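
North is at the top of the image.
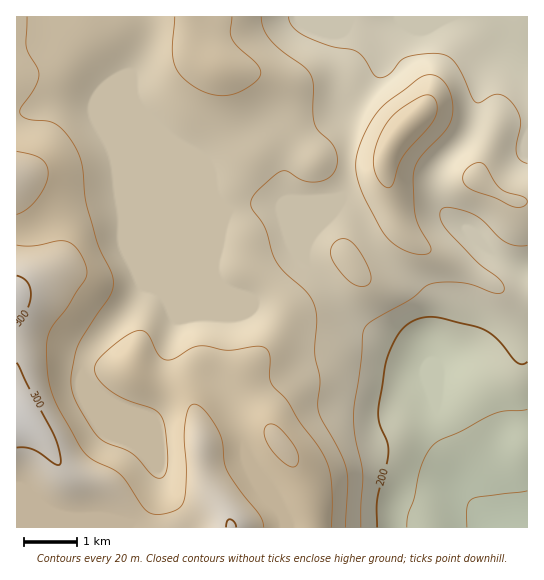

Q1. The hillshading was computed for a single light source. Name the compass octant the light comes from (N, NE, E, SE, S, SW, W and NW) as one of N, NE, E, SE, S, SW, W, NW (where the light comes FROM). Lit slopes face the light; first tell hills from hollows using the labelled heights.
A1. NW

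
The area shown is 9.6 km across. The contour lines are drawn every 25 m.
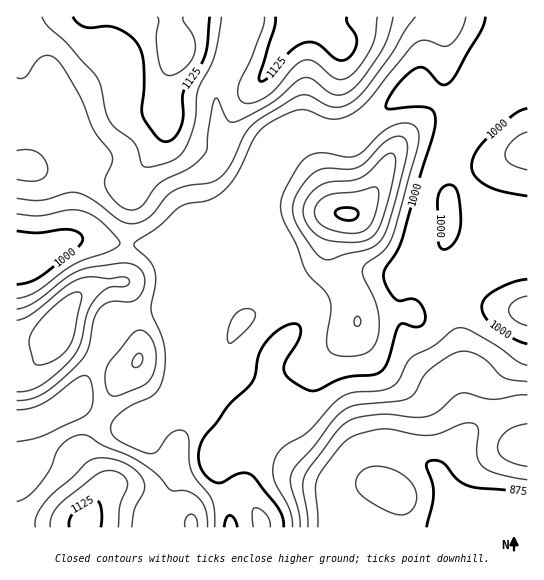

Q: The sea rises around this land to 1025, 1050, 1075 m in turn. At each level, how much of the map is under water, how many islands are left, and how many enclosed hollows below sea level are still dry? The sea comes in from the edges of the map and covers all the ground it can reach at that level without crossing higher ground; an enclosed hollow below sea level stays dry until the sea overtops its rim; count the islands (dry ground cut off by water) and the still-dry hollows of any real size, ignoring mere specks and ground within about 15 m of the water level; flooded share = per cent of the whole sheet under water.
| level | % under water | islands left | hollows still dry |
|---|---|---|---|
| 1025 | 55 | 1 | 0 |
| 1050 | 67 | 2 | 0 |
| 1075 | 79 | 1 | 0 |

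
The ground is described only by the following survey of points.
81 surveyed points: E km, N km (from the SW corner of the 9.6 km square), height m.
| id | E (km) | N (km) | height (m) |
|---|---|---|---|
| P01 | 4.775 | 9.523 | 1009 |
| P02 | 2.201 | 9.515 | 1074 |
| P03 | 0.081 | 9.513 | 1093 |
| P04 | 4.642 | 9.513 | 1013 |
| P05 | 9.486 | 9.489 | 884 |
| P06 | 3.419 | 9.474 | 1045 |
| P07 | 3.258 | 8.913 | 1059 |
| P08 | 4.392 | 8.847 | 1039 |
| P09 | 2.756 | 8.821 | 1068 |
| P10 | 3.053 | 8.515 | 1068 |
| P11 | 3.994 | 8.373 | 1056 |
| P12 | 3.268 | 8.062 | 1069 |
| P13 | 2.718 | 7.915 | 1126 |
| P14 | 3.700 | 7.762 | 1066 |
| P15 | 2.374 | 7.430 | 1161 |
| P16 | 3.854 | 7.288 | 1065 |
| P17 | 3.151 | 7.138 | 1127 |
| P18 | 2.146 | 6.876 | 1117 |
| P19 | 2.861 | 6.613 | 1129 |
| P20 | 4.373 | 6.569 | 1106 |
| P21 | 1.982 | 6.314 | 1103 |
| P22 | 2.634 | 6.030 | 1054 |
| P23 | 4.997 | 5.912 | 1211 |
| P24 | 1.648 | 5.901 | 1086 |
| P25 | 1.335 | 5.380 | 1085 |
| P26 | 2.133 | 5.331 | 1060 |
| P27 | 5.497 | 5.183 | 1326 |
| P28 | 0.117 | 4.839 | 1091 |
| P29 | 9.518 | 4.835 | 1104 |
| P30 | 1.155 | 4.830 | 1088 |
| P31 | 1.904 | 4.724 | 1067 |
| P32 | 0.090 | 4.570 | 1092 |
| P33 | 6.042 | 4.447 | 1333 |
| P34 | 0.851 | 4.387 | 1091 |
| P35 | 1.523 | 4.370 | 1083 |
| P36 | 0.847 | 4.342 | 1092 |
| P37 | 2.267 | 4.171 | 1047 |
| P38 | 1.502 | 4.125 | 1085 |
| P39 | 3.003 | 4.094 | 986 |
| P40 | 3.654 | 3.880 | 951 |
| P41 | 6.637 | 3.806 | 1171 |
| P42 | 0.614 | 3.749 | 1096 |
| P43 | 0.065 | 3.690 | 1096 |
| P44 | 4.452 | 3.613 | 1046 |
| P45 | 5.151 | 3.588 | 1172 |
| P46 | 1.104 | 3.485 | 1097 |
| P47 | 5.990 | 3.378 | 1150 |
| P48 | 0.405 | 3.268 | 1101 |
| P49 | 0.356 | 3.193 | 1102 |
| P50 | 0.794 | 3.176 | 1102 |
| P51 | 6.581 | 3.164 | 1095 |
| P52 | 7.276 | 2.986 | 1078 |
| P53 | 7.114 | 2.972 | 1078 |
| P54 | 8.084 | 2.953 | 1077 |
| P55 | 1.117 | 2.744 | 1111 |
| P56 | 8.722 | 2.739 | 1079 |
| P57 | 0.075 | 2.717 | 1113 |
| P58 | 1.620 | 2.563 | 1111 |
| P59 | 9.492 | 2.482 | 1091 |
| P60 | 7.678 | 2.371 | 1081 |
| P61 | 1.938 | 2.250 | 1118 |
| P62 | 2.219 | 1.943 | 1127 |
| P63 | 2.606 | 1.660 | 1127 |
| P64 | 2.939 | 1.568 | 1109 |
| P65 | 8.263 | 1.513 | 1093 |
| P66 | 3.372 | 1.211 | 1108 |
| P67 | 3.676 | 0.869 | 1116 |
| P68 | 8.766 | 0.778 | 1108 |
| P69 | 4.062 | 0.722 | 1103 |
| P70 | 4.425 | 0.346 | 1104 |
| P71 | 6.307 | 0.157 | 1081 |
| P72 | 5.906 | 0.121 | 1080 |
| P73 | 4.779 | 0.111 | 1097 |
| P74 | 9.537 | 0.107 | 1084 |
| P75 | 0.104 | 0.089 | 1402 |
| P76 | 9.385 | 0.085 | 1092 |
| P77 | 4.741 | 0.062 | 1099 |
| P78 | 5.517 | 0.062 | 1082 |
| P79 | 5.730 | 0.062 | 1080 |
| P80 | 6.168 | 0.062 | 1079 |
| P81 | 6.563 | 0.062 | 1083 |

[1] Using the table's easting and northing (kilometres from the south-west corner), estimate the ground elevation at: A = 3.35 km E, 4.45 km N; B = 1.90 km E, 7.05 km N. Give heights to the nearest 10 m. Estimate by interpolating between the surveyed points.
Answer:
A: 1000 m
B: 1130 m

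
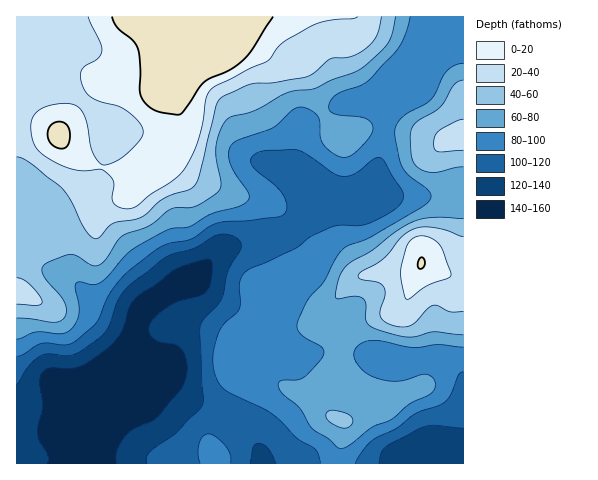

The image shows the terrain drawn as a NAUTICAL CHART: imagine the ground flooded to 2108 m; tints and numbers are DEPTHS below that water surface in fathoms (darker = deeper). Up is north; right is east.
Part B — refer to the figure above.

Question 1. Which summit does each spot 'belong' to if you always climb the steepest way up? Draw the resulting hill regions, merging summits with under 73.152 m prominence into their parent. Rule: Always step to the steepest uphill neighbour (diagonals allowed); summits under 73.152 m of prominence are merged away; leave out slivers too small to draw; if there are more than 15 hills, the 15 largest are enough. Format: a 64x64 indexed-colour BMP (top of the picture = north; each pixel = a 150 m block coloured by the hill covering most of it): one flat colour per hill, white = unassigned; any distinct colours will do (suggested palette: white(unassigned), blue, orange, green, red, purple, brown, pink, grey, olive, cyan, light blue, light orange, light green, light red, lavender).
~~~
<image width="64" height="64" href="data:image/bmp;base64,Qk12CAAAAAAAAHYAAAAoAAAAQAAAAEAAAAABAAQAAAAAAAAIAAATCwAAEwsAABAAAAAAAAAA////ALR3HwAOf/8ALKAsACgn1gC9Z5QAS1aMAMJ34wB/f38AIr28AM++FwDox64AeLv/AIrfmACWmP8A1bDFABEREREREREREREREREREREREiIiIiIiIiIiIiIiIiIiERERERERERERERERERERERESIiIiIiIiIiIiIiIiIiIRERERERERERERERERERERESIiIiIiIiIiIiIiIiIiIhERERERERERERERERERERESIiIiIiIiIiIiIiIiIiIiERERERERERERERERERERESIiIiIiIiIiIiIiIiIiIiIRERERERERERERERERERESIiIiIiIiIiIiIiIiIiIiIhERERERERERERERERERESIiIiIiIiIiIiIiIiIiIiIiERERERERERERERERERERIiIiIiIiIiIiIiIiIiIiIiIRERERERERERERERERERESIiIiIiIiIiIiIiIiIiIiIhERERERERERERERERERERIiIiIiIiIiIiIiIiIiIiIiERERERERERERERERERERESIiIiIiIiIiIiIiIiIiIiIRERERERERERERERERERERIiIiIiIiIiIiIiIiIiIiIhEREREREREREREREREREREiIiIiIiIiIiIiIiIiIiIiERERERERERERERERERERERIiIiIiIiIiIiIiIiIiIiIREREREREREREREREREREREiIiIiIiIiIiIiIiIiIiIhERERERERERERERERERERERIiIiIiIiIiIiIiIiIiIiERERERERERERERERERERERESIiIiIiIiIiIiIiIiIiIREREREREREREREREREREREREiIiIiIiIiIiIiIiIiIhEREREREREREREREREREREREiIiIiIiIiIiIiIiIiIiEREREREREREREREREREREREiIiIiIiIiIiIiIiIiIiIREREREREREREREREREREREiIiIiIiIiIiIiIiIiIiIhEREREREREREREREREREREiIiIiIiIiIiIiIiIiIiIiERERERERERERERERERERERESIiIiIiIiIiIiIiIiIiIRERERERERERERERERERERERESIiIiIiIiIiIiIiIiIhEREREREREREREREREREREREREiIiIiIiIiIiIiIiIiERERERERERERERERERERERERERIiIiIiIiIiIiIiIiIRERERERERERERERERERERERERESIiIiIiIiIiIiIiIhEREREREREREREREREREREREREREiIiIiIiIiIiIiIiERERERERERERERERERERERERERERIiIiIiIiIiIiIiIRERERERERERERERERERERERERERIiIiIiIiIiIiIiIhEREREREREREREREREREREREREREiIiIiIiIiIiIiIiEREREREREREREREREREREREREREiIiIiIiIiIiIiIiIREREREREREREREREREREREREREiIiIiIiIiIiIiIiIhERERERERERERERERERERERERERIiIiIiIiIiIiIiIiERERERERERERERERERERERERERESIiIiIiIiIiIiIiIREREREREREREREREREREREREREREzMiIiIiIiIiIiIhERERERERERERERERERERERERERERMzMzIiIiIiIiIiERERERERERERERERERERERERERERETMzMzMiIiIiIiIRERERERERERERERERERERERERERERETMzMzMzMzMyIhERERERERERERERERERERERERERERERETMzMzMzMzMzERERERERERERERERERERERERERERERERETMzMzMzMzMREREREREREREREREREREREREREREREREREzMzMzMzMxERERERERERERERERERERERERERERERERERMzMzMzMzEREREREREREREREREREREREREREREREREREzMzMzMzMRERERERERERERERERERERERERERERERERETMzMzMzMxERERERERERERERERERERERERERERERERERMzMzMzMzERERERERERERERERERERERERERERERERERETMzMzMzMRERERERERERERERERERERERERERERERERERMzMzMzMxEREREREREREREREREREREREREREREREREREzMzMzMzERERERERERERERERERERERERERERERERERETMzMzMzMREREREREREREREREREREREREREREREREREREzMzMzMxEREREREREREREREREREREREREREREREREREREzMzMzERERERERERERERERERERERERERERERERERERERMzMzMRERERERERERERERERERERERERERERERERERERETMzMxEREREREREREREREREREREREREREREREREREREREzMzERERERERERERERERERERERERERERERERERERERERMzMREREREREREREREREREREREREREREREREREREREREzMxERERERERERERERERERERERERERERERERERERERERMzERERERERERERERERERERERERERERERERERERERERERMRERERERERERERERERERERERERERERERERERERERERERERERERERERERERERERERERERERERERERERERERERERERERERERERERERERERERERERERERERERERERERERERERERERERERERERERERERERERERERERERERERERERERERERERERERERERERERERERERERERERERERERERERERER"/>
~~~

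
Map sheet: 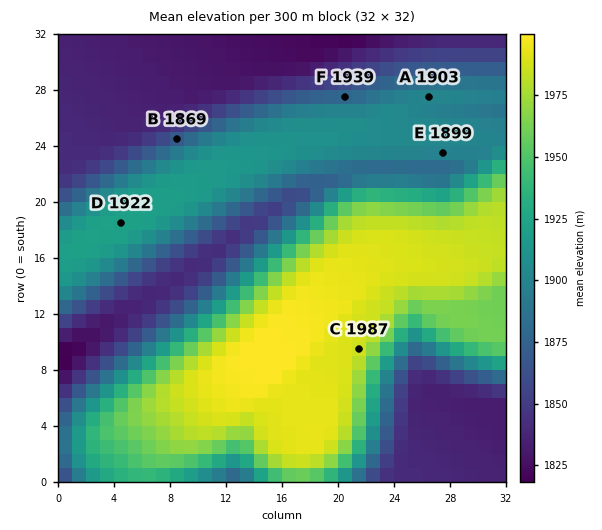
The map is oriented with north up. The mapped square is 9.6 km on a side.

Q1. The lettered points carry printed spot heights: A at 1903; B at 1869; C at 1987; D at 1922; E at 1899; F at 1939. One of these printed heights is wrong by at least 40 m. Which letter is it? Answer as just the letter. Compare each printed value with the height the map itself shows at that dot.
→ F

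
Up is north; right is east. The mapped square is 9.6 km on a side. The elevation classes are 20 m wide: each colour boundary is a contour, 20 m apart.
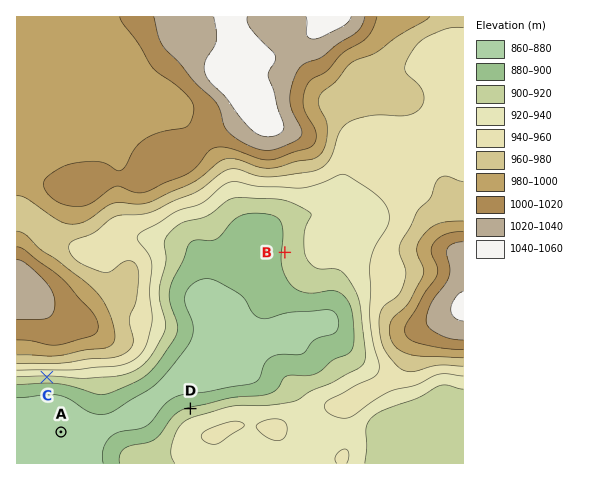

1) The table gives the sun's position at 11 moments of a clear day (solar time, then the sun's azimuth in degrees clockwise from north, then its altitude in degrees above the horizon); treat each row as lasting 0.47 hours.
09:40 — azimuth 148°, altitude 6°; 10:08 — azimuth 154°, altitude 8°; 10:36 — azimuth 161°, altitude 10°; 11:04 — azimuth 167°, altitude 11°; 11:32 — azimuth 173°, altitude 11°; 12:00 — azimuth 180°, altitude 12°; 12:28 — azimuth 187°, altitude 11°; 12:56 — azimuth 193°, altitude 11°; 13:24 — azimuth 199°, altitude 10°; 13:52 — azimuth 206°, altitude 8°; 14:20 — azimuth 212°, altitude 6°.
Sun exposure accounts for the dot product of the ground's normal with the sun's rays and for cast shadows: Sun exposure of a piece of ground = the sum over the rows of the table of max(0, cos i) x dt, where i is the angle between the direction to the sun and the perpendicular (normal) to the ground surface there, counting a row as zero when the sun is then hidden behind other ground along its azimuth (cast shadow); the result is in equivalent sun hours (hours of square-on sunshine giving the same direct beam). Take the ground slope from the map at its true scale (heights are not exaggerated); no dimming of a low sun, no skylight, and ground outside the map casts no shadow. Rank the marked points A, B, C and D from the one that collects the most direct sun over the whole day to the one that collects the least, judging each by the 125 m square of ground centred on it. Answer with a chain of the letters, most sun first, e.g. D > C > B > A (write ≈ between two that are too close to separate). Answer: C > B ≈ A > D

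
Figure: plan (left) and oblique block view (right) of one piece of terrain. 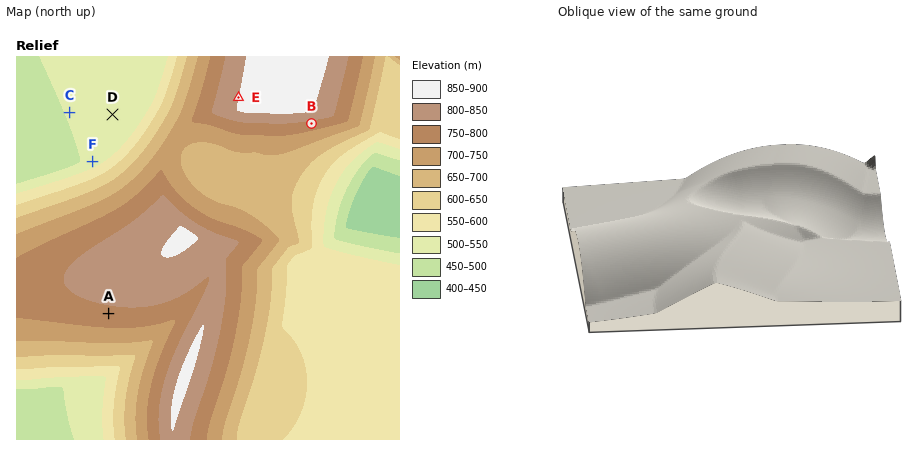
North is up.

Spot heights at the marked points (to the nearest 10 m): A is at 780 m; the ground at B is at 780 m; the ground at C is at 500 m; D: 520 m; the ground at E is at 850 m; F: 520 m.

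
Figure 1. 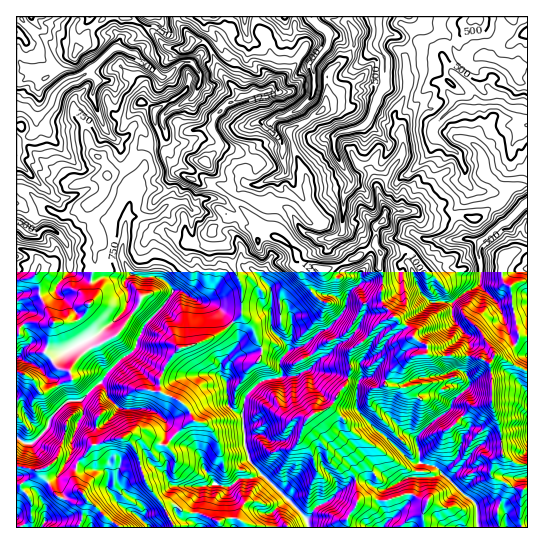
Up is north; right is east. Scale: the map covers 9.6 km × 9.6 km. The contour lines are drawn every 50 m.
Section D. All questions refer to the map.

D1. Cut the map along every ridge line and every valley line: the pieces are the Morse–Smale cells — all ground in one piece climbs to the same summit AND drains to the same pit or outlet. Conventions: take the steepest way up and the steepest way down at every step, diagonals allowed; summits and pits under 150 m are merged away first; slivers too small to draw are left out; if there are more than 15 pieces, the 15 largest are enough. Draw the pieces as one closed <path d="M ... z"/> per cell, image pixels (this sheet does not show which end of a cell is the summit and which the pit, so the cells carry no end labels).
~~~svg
<path d="M126 16l-110 1 0 170 13 5 20 17 10 6 8 0 31-16 6-6 4-18 19-8 15-22 17 0 5 4 9 20 5 4 11 5-8 13 4 43 6 10 8 1 21-22-11-10-17-3 9-11 22 1 4-5-9-6-16-4-9-6 8-13 19-20-1-7-7-9 3-13 14-14 14-6-20-22-14-28-6-6-10 0-7 8-17-1-19-19z"/><path d="M145 144l-8 6-2 8-8 9-19 8-4 18-15 12 3 18 8 15 0 4-5 8 1 15-5 16 1 20-4 4-3 8-7 7-24 3-3 6-6 24 13 15 11 3 3 8-31 13-11-15-14-4 0 93 18 5 9-2 1 8 11 16 8 6 18 1 3-3-9-15 2-19-6-5 1-20 5-15 2-2 11 6 9 0 16-13 4-7-12-12-6-13 4-7 31-28 1-8 7-13 21-23 7-10 9-2 17 10 16 3 17 19 10-8 0-30-9-22-1-13-10-13-8-5-14 13-8-1-3-3-3-7-4-43 8-13-11-5-5-4-11-22z"/><path d="M221 224l-4 1-5 6 9 7 11 15 0 10 9 22 0 30-9 8 5 7 2 12-18 20-1 12 7 8 1 23 7 7 8 2 1 27 5 20 12 13-11 5-11 0-9 8-13-3-16 3-5 14-1 20 2 4-4-4-12-2-7-11-9 2 9 18 173 0 0-9 8-10 4-11-3-20-7-10-11-7-11-11-3-5-19-19 0-4 9-9 15-5 20-28 6 0 15 8 11-1 4-4 0-2-10-4-13 2-2-14-3-2-23 4-8 4-16-2 9-10 7-3 9-9 0-6-8-12 13-12 5-10 0-5-12-7-12 0-19 17-8 3-3 5-2-10-4-6-14 2 0-19-18-18-10-4-2-19-4-8-11-7z"/><path d="M527 16l-102 0-2 10-10 4-8 25 3 31-4 12-9 16 1 7 5 6 2 11 0 15-12 18 7 6 5 0-7 8 3 26 14 0 6 5 10 3 20 0 10-4 18 4 13-11 9-4 12-16 17-3z"/><path d="M462 371l-9 0-14 5-20 1-14 7-19-3-3 4-6 3-7 0-15-8-6 0-16 23-4 5-15 5-9 9 0 4 33 35 15 12 3 5 2 23 25 0 20-6 11 0 14 7-5 12 2 14 102 0 1-39-14-1-19-9-4-5 4-15 8-5-2-13-12 0-12 6-27 32-3 0-6-6 15-14 5-14 0-7 8-9-1-6-9-12-8-4 1-5 17-16-1-9z"/><path d="M423 16l-74 0-1 6 7 9-2 16-5 10-20 17 0 17-5 19-34 21 4 14-6 2-18 0-11 13-8-1-8-6-21-8-20 21-8 13 9 6 9 2 16 8 16-11 14 1 29-12 6 6 5 11-8 20 10 16 7 7 12 6 11 0 10-4 4-4 1-36 7-9 0-8-16-27 0-14 6-5 14-3 11-5 4 1 19 20-8 20 8 8 2 0 12-20-2-26-5-6-1-7 9-16 4-12-3-31 8-25 10-4z"/><path d="M250 216l-5 3-18-3-6 10 16 12 4 8 2 19 10 4 18 18 0 20 6-3 8 0 4 6 2 10 3-5 8-3 19-17 12 0 12 7 0 5-5 10-13 12 8 12 0 6-9 9-7 3-9 10 16 2 8-4 23-4 3 2 2 14 13-2 11 4 3-8 10-10 14-7 14-3 0-7-9-5-5-4-1-6-18-14-13-15 2-28-3-4 0-19-5-6-17 12-15 7-14 5-10 0-16-6-14-19-18-9-5-8z"/><path d="M233 324l-30 17-24 7-12 15-7 15 0 13 21 10 8 9 6 11-10 4-19 20-17-6-7 0-7-4-10 2 12 16 10 30 17 24 2 2 8-1 7 11 12 2 2 3 1-23 5-14 12-3 17 3 9-8 11 0 11-5-12-13-5-20-1-27-8-2-7-7-1-23-7-8 1-12 18-20 0-8z"/><path d="M347 16l-91 1 1 9 12 19 2 16-4 12 5 13-6 6-11 0-26 11-14 14-3 13 10 17 20 6 8 6 8 1 11-13 18 0 6-2-4-14 34-21 5-19 0-17 20-17 5-10 2-16-7-9z"/><path d="M181 291l-9 2-7 10-21 23-7 13-1 8-13 10-20 22-2 4 6 12 12 12-5 8-15 12-9 0-11-6-2 2-5 15-1 13 0 7 3 3 4 2 17-19 18-5 8 0 8-4 6 0 7 4 7 0 17 6 19-20 10-4-6-11-8-9-21-10 0-13 7-15 12-15 24-7 16-8 13-10-18-19-16-3z"/><path d="M527 185l-16 3-12 16-9 4-13 11-16-4-12 4-20 0-10-3-6-5-14 0 2 11 16 13-10 15 6 4 14 20 1 12 5 8 0 8 20 1 10-10 16-9 18 19 11 30 7 11 4-5 0-6-7-28-1-18-8-8 0-17 3-7 22-6z"/><path d="M367 124l-12 5-14 3-6 5 0 14 16 27 0 8-7 9-1 36-4 4-10 4-11 0-12-6-7-7-10-16 8-20-5-11-6-6-29 12-14-1-5 5-7 2-3 4 31 29 7 3 5 8 18 9 6 6 2 7 14 10 18 2 29-12 18-12 0-19 7-5 2-7-8-27 12-12-8-10 8-20-14-16z"/><path d="M18 188l-2 1 0 58 14 5 9 7 1 7-4 12 4 8 0 11 13 25 22-1 10-8 3-8 4-4-1-20 5-16-1-15 5-8 0-4-8-15-3-18-22 10-8 0-10-6-20-17z"/><path d="M255 16l-79 1 1 5 16 19 10 0 6 6 11 24 21 25 6 0 8-4 11 0 6-6-5-13 4-12-2-16-12-19z"/><path d="M125 437l-18 3-14 5-14 18 10 6 16 2 4 7-1 12 8 11 26 19 7-5 8 0 8-6-21-31-9-31z"/>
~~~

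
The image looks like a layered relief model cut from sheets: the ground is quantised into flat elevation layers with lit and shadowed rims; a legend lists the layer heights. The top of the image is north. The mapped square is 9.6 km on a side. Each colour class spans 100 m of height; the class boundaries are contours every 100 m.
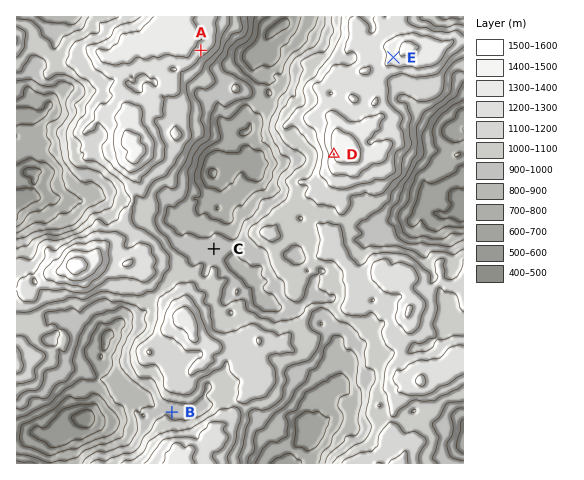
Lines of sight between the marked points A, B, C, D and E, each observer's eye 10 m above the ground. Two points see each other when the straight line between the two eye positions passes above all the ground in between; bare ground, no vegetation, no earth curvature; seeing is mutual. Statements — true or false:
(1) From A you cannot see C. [false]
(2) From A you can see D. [true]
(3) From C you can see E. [false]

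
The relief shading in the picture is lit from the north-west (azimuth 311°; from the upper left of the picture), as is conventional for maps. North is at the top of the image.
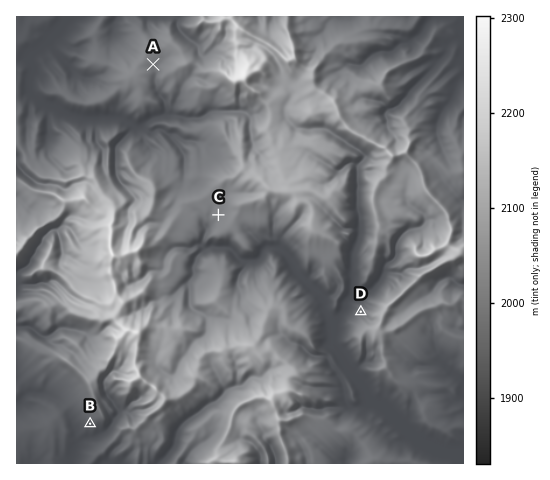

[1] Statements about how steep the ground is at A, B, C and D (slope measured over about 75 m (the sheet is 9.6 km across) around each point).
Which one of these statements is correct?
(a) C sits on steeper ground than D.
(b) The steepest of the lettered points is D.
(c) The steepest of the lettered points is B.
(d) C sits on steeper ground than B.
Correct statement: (b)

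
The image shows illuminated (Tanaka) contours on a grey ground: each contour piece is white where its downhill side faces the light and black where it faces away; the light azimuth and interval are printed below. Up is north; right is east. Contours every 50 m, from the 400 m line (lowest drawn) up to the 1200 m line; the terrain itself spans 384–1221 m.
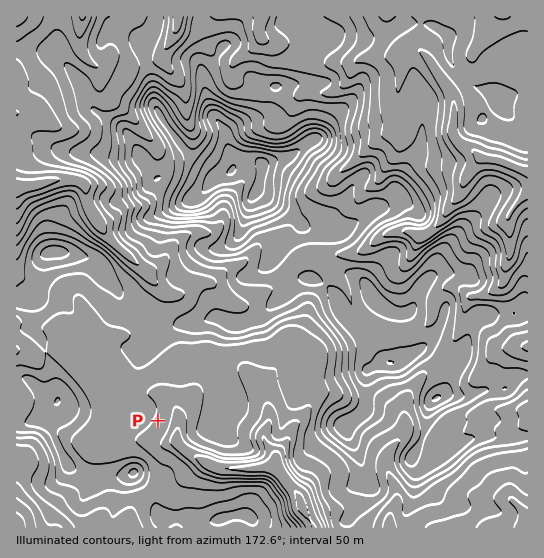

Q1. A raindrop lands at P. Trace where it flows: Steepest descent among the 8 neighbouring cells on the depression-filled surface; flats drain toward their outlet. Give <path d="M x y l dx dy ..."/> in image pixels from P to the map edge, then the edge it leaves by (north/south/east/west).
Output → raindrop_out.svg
<path d="M158 421l16 0 4 4-1 17 9 9 4 2 9 6 14 7 6 1 2 2 36 0 1-2 13 0 4 4 6 3 4 4 4 7 6 6 0 7 2 1 0 7 1 3 15 14 0 3 1 1"/>
exit: south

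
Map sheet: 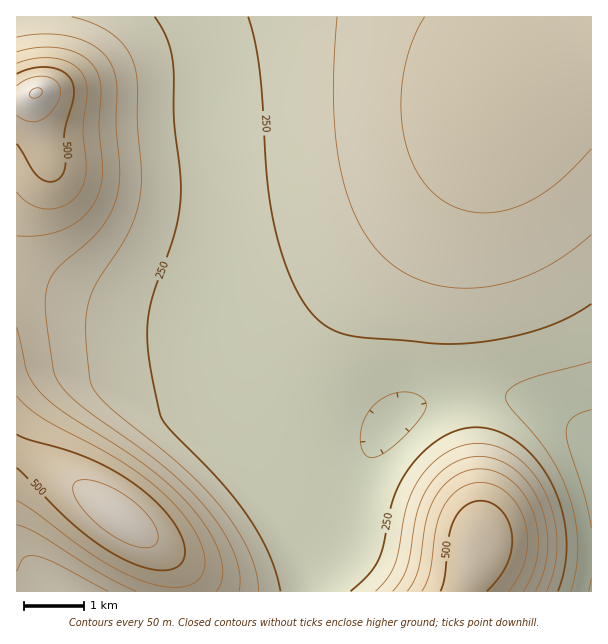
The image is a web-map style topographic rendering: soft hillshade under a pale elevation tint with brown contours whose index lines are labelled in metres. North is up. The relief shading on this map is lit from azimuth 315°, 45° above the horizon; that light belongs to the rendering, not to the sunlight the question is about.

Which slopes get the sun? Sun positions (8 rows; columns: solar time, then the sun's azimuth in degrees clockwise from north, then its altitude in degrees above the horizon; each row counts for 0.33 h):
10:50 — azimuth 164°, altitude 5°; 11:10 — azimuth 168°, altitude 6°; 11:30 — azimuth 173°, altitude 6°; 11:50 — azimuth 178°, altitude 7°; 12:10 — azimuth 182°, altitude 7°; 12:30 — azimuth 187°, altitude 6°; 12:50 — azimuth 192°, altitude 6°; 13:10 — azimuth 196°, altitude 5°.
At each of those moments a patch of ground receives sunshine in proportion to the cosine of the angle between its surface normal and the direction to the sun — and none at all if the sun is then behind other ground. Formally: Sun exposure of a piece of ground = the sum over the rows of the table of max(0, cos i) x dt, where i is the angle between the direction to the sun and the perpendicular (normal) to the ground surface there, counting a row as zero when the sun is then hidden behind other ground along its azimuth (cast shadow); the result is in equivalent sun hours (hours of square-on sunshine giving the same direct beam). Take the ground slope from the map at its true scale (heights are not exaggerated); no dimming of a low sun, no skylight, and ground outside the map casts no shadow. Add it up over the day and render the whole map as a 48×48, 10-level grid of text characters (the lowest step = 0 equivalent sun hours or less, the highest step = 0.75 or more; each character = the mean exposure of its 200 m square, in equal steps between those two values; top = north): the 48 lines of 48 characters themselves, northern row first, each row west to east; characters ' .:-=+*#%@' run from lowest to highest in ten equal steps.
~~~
..::--------------------------:::::::---
         .::------------------------------------
         .::------------------------------------
        ..:-------------------------------------
       .:::-------------------------------------
     .:::---------------------------------------
:-===------------------------------------------=
*%#*+===-------------------------------------===
###*+==------------------------------------=====
#*+==---------------------------------==========
*+=--:::-------------------------===============
+==--:::----------------------==================
++==------------------------====================
+*+++===------------------======================
**##**++===--------------=======================
*#####*++===-------------=======================
*##%##**+====-----------========================
**####**++===-----------==================++++++
+**##***++====---------================+++++++++
++*****++=====---------==============+++++++++++
=++++++++=====---------=============++++++++++++
-==+++++=====----------============+++++++++++++
--=========-----------===========+++++++++++++++
---======-------------==========++++++++++++++++
:---------------------=========+++++++++++++++++
:--------::-----------========++++++++++++++++++
::---::::::::---------=======+++++++++++++++++++
:::::...::::::--------======++++++++++++++++++++
:::..    .:::::-------======++++++======--==++++
:..       ..::::-------=====+++++==--:..:--==+++
.          .::::-------======++===--.   .:--=+++
            .::::------==========-:.     .:--=++
             .:::------=========-:.       .:-==+
              .::-------======--:.         .:-=+
.             .:::-------------:..          .:-=
:.             .::------------::.           ..--
-:.             ::-----------::.             .:-
=-:.             ::----------::.             ..:
*+=-:            .:----------::.              .:
#**+=:.           .:---------::..             .:
####*+-:.          .---------::..            ..:
%%%%##*=-:         .:--------:::.... ....  ....:
#%@@@%%#+=-.        .--------:::::...:::::..::::
#%@@@@@%%*+=-..     .:-------::::::::-----------
*#%@@@@@@%#*+=:... ..::-----::..::::----=====---
=*#%@@@@@@@%#*=-::...::----:......:---==+++++===
==+#%@@@@@@@@%*+=-::::::--:..    ..:-=++**#**++=
===+#%@@@@@@@@%#*+=--:::::.        :-=+*#%%##*+=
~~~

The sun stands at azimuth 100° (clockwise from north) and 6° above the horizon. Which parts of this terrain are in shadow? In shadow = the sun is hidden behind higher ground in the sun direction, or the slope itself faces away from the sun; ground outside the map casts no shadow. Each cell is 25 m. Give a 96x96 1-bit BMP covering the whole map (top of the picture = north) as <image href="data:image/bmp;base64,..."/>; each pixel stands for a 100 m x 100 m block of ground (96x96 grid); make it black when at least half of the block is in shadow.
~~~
<image width="96" height="96" href="data:image/bmp;base64,Qk2+BAAAAAAAAD4AAAAoAAAAYAAAAGAAAAABAAEAAAAAAIAEAAATCwAAEwsAAAIAAAAAAAAA////AAAAAAAAAAAAAAAB//8AAAAAAAAAAAAP//8AAAAAAAAAAAA///+AAAAAAAAAAAH///+AAAAAAAAAAAf///+AAAAAAAAAAAf///+AAAAAEAAAAAf///+AAAAAeAAAAAf////AAAAB8AAAAAf////AAAAD8AAAAAf////AAAAH4AAAAAf////AAAAHwAAAAAf////AAAAHgAAAAAf////AAAAAAAAAAAf////AAAAAAAAAAAP////gAAAAAAAAAAP////gAAAAAAAAAAP////gAAAAAAAAAAH////gAAAAAAAAAAD////gAAAAAAAAAAB////gAAAAAAAAAAA////gAAAAAAAAAAAP///gAAAAAAAAAAAD///gAAAAAAAAAAAAf//AAAAAAAAAAAAAH//AAAAAAAAAAAAAA/8AAAAAAAAAAAAAAAAAAAAAAAAAAAAAAAAAAAAAAAAAAAAAAAAAAAAAAAAAAAAAAAAAAAAAAAAAAAAAAAAAAAAAAAAAAAAAAAAAAAAAAAAAAAAAAAAAAAAAAAAAAAAAAAAAAAAAAAAAAAAAAAAAAAAAAAAAAAAAAAAAAAAAAAAAAAAAAAAAAAAAAAAAAAAAAAAAAAAAAAAAAAAAAAAAAAAAAAAAAAAAAAAAAAAAAAAAAAAAAAAAAAAAAAAAAAAAAAAAAAAAAAAAAAAAAAAAAAAAAAAAAAAAAAAAAAAAAAAAAAAAAAAAAAAAAAAAAAAAAAAAAAAAAAAAAAAAAAAAAAAAAAAAAAAAAAAAAAAAAAAAAAAAAAAAAAAAAAAAAAAAAAAAAAAAAAAAAAAAAAAAAAAAAAAAAAAAAAAAAAAAAAAAAAAAAAAAAAAAAAAAAAAAAAAAAAAAAAAAAAAAAAAAAAAAAAAAAAAAAAAAAAAAAAAAAAAAAAAAAAAAAAAAAAAAAAAAAAAAAAAAAAAAAAAAAAAAAAAAAAAAAAAAAAAAAAAAAAAAAAAAAAAAAAAAAAAAAAAAAAAAAAAAAAAAAAAAAAAAAAAAAAAAAAAAAAAAAAAAAAAAAAAAAAAAAAAAAAAAAAAAAAAAAAAAAAAAAAAAAAAAAAAAAAAAAAAAAAAAAAAAAAAAAAAAAAAAAAAAAAAAAAAAAAAAAAAAAAAAAAAAAAAAAAAAAAAAAAAAAAAAAAAAAAAAAAAAAAAAAAAAAAAAAAAAAAAAAAAAAAAAAAAAAAAAAAAAAAAAAAAAAAAAAAAAAAAAAAAAAAAAAAAAAAAAAAAAAAAAAAAAAAAAAAAAAAAAAAAAAAAAAAAAAAAAAAAAAAAAAAAAAACAAAAAAAAAAAAAAADAAAAAAAAAAAAAAADgAAAAAAAAAAAAAADgAAAAAAAAAAAAAADgAAAAAAAAAAAAAADgAAAAAAAAAAAAAADgAAAAAAAAAAAAAADgAAAAAAAAAAAAAADAAAAAAAAAAAAAAAAAAAAAAAAAAAAAAAAAAAAAAAAAAAAAAAAAAAAAAAAAAAAAAAAAAAAAAAAAAAAAAAAAAAAAAAAAAAAAAAAAAAAAAAAAAAAAAAA="/>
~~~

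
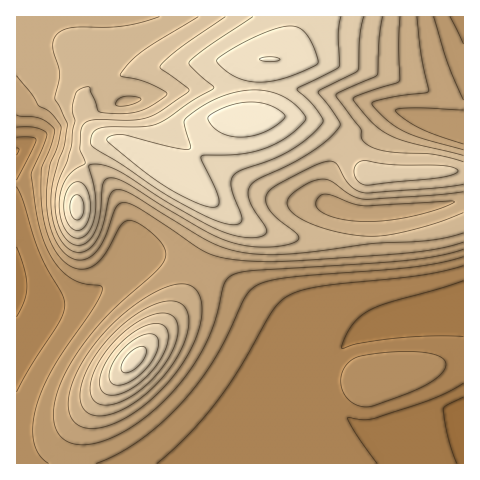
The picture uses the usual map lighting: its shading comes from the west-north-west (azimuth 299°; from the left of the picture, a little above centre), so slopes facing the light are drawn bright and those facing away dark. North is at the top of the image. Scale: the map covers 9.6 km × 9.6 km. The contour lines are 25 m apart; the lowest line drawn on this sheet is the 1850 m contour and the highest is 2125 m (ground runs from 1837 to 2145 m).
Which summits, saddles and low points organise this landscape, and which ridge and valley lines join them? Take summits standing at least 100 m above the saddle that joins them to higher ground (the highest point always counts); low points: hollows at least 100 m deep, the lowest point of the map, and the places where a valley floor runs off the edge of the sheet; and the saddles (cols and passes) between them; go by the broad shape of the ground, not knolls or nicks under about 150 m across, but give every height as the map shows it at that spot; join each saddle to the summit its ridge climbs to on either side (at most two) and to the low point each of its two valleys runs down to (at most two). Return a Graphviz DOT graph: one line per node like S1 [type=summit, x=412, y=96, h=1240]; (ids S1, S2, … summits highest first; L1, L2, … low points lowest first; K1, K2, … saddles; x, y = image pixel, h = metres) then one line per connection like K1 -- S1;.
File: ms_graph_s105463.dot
graph terrain {
  S1 [type=summit, x=246, y=116, h=2145];
  S2 [type=summit, x=133, y=360, h=2110];
  L1 [type=low, x=463, y=411, h=1837];
  L2 [type=low, x=463, y=17, h=1904];
  K1 [type=saddle, x=346, y=150, h=2033];
  K2 [type=saddle, x=200, y=266, h=1964];
  K1 -- S1;
  K1 -- L1;
  K1 -- L2;
  K2 -- S1;
  K2 -- S2;
  K2 -- L1;
}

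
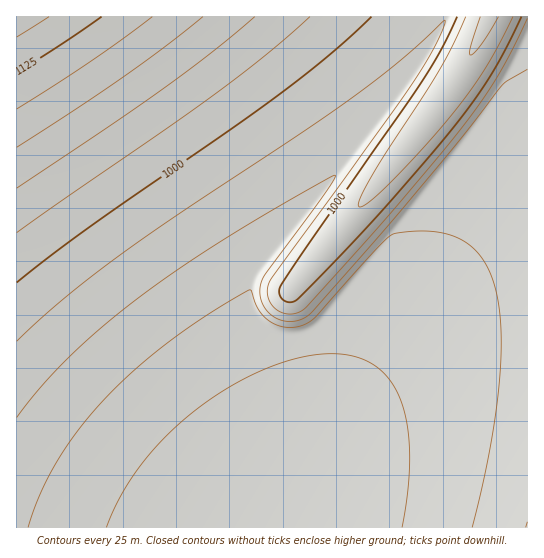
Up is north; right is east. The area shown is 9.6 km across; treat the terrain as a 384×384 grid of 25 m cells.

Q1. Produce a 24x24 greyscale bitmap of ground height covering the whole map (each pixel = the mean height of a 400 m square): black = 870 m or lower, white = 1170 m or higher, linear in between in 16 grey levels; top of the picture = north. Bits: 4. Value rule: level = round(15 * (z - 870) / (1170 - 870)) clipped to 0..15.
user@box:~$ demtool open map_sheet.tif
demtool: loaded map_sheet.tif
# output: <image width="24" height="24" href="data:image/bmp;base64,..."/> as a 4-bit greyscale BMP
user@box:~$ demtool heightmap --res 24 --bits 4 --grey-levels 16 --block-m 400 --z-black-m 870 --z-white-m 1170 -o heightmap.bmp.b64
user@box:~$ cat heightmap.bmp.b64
<image width="24" height="24" href="data:image/bmp;base64,Qk2WAQAAAAAAAHYAAAAoAAAAGAAAABgAAAABAAQAAAAAACABAAATCwAAEwsAABAAAAAAAAAAAAAAABEREQAiIiIAMzMzAERERABVVVUAZmZmAHd3dwCIiIgAmZmZAKqqqgC7u7sAzMzMAN3d3QDu7u4A////ADIiERERAAERESIjNDMiIRERERERESIjNDMiIhERERERESIjMzMyIhERERERESIiM0MzIiERERERESIiM0QzIiIRERERESIiM0QzMiIiERERESIiM1RDMzIiIhEREiIiM1VEMzMiIiIiIiIiM1VURDMyIjMiIiIiM2VVREMzNGYyIiIjM2ZlVEQzNGdTIiIjM3ZmVVREM1d1MiIzM3d2ZVVEREZ3UzMzM4h3ZmVVRERndTMzM5iHdmZVVERXh0MzM5mId3ZmVVRFeHQzM6mZiHdmZVVEaIZDM6qpmId3ZmVVV4hkRLuqmYiHdmZVVXiFRMu7qpmId3ZlVWiXRNzLuqmYh3dmZVeYZN3Mu6qZiId2ZlWJhe7dzLuqmYh3ZmV5lg=="/>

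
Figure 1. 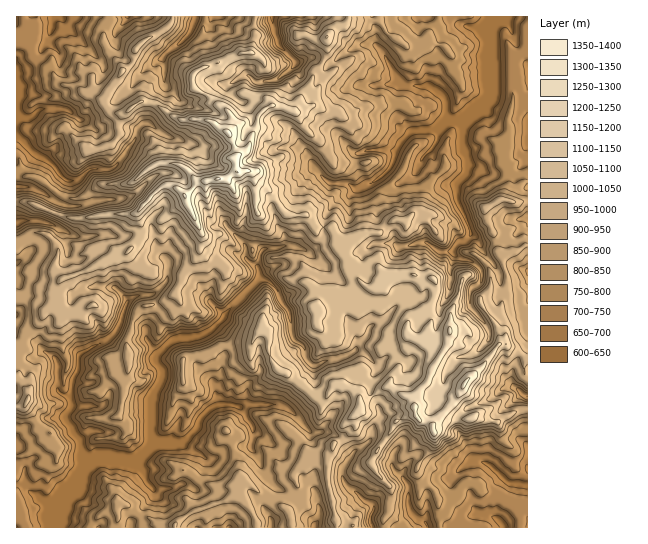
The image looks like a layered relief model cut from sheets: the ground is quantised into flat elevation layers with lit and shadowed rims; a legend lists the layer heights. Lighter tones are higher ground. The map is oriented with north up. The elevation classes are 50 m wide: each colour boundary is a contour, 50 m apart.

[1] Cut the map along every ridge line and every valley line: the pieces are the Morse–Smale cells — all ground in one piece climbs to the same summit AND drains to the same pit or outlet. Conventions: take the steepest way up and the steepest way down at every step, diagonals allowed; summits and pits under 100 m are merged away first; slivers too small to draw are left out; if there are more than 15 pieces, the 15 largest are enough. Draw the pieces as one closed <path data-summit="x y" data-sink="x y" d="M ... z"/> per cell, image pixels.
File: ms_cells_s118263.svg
<path data-summit="217 179" data-sink="57 527" d="M249 171l-15 1-8 7-29 2-12 15-8-8-7-3-8 2-25 26 6 20-6 9-10 11-10 6-22 6-22 11-14 3-4-5-2-7 6-17-3-7-9-8-14-2-17 9 0 120 7 1 19-11 11 4 6 11-2 23 5 5 7 1 3 7-7 14-23 2-19 10-7 9 1 90 157 0 5-8 12-8 47-16-2-14 3-5 3 0 23 20 16 8 8 7 12-10 0-8-8-17 3-7 14-17 19 2 3-4 1-6 8-4-3-5-8-4-21-1-18-20-9-6-35-1-10 3-7-3-13 1-1-8 4-10 5-45-4-9-6-7 40-41 7-13 17-9-2-15 14-3 19 7 7-4 7-10 0-9-9-2-9-12-20 0-6-6-8-15-16-12-4-9z"/><path data-summit="217 179" data-sink="498 17" d="M527 16l-154 0-1 6 4 7 1 17-4-2-14 1-13 7-16 12-8-1-28 48-17-6-11 3-9 10-1 11-8 20-13 10 1 12 15 1 5 10 16 12 8 15 6 6 20 0 9 12 6 1 3-1 1-12 12-15 12-4 6-7 12-5 10 19 0 16 16 16 5 12 29-4 14 9 12-1 5 6 16 6 7 7 0 12-9 7-3 13 3 7 9 8 2-1 14-13 3-13-1-17 6-3-8-17-2-18-10-17 0-11 13-7 9 0 7 3 14-2z"/><path data-summit="217 179" data-sink="17 86" d="M110 16l-94 1 1 186 13 0 24 10 19 6 28-4 34-2 23-24 7-4 12 3 8 8 12-15 29-2 10-8 0-20-7-17-19-13-15-2-14 1-10-4-13-11-12-4-8 2-13 10-15-1-7-7 1-8 19-27-19-27 0-12 7-8z"/><path data-summit="463 385" data-sink="57 527" d="M331 228l-7 1-1 12-13 11-19-7-14 3 2 15-17 9-7 13-40 41 6 7 4 9 0 12-4 11 0 14-5 19 2 7 64 0 9 6 18 20 21 1 12 8 14-14-1-11 5-6 1-8 26-14 10-18 7-7 3-5 1-20 15 6 5-2 8-58-6-6-15-2-26 0-12 13-11-1-17-18-8-19 0-9z"/><path data-summit="463 385" data-sink="498 17" d="M367 184l-12 5-6 7-8 1-6 4-10 14-1 12 7 1 4 3 6 10 0 9 8 19 20 19 8 0 12-13 26 0 15 2 5 4 1 13-4 11 0 14-4 22-5 2-15-6-1 20-19 28 13 10 12 2 2 2 0 14 2 5 16 7 22-23 10-20 20-19 15-20 0-6-5-15 6-9 0-10 6-16 0-13-2-3-6 2 1 17-3 13-4 6-12 8-9-8-3-14 3-6 9-7 0-12-7-7-16-6-5-6-12 1-14-9-29 4-5-12-16-16 0-16z"/><path data-summit="217 179" data-sink="195 17" d="M254 16l-80 0-9 13-20 11-10 10-2 12-12 9-17 26-1 8 7 7 15 1 16-12 12 2 18 13 10 4 26 0 11 8 11 4 4-6-1-9-6-8-8-4-9-9-12-5-5-8 0-6 5-6 8-4 9-2 25-12 11-1 6-14-3-9z"/><path data-summit="217 179" data-sink="273 17" d="M271 16l-16 1-2 12 3 9-6 14-11 1-25 12-9 2-8 4-5 6 2 11 15 8 9 9 8 4 6 8 1 9-5 7 4 6 5 18 11-8 8-20 3-14 12-10 23 6 17-28 4-10 6-8 0-4-8-4-18 4-16-16z"/><path data-summit="217 179" data-sink="503 527" d="M423 460l-6 6-1 5 3 6 17 17 3 8 0 20 2 6 87-1-1-42-18-2-19-18-9-4-8 0-18 10-10-7-14 1z"/><path data-summit="217 179" data-sink="17 223" d="M25 201l-9 2 0 38 3 0 14-8 14 2 9 8 3 7-6 21 6 8 14-3 52-21 12-13 6-9-6-21-64 7z"/><path data-summit="463 385" data-sink="503 527" d="M527 409l-13 3-16 9-19-4-25 2-9-7-13 14 3 15-12 18 8 6 14-1 10 7 18-10 8 0 9 4 19 18 18 2z"/><path data-summit="463 385" data-sink="373 527" d="M390 387l-4 0-25 14-1 8-5 6 1 11-13 13 5 11 4 3-1 5-8 11 0 10 6 9 24 17 6-6 11 1 2-6-3-8-14-16-3-9 7-14 13-17 1-5 10-8 13-3-1-15-5-3-9-1z"/><path data-summit="463 385" data-sink="527 397" d="M506 344l-7 0-14 19-20 19-10 20-10 9 6 6 28 0 19 4 16-9 14-3 0-12-13-9-4-7 1-10 9-17z"/><path data-summit="27 401" data-sink="57 527" d="M46 352l-4 0-19 11-7 0 1 74 6-8 19-10 23-2 7-11-1-8-9-3-5-5 0-28z"/><path data-summit="463 385" data-sink="426 523" d="M415 415l-12 2-10 8-1 5-13 17-7 14 5 13 12 12 3 8-1 5 3 4 5-2 3 3 7-1-1-18-5-7 0-4 11-17 3-1 4 3 3-1 11-17-3-15-6-5-7-1z"/><path data-summit="217 179" data-sink="314 527" d="M330 453l-20 0-17 22 8 19 0 8-12 9 4 17 43-1-3-24-5-17z"/>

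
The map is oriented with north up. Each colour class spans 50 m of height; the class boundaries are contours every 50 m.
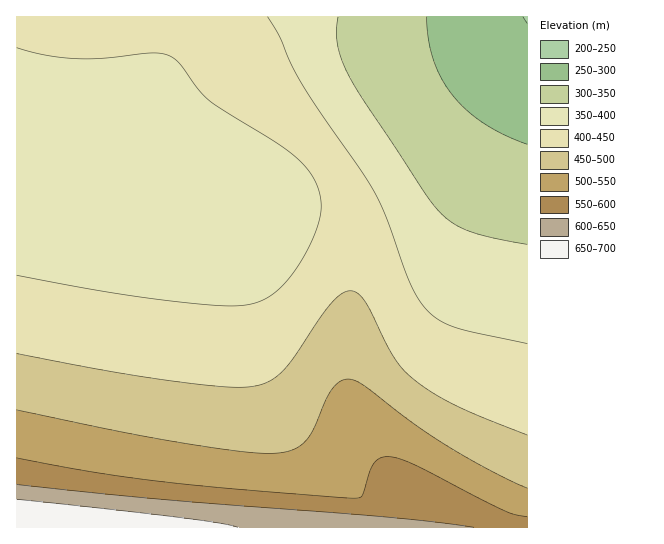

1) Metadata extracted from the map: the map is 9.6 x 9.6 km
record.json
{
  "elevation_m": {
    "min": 250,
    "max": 690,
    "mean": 430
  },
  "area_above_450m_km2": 28.2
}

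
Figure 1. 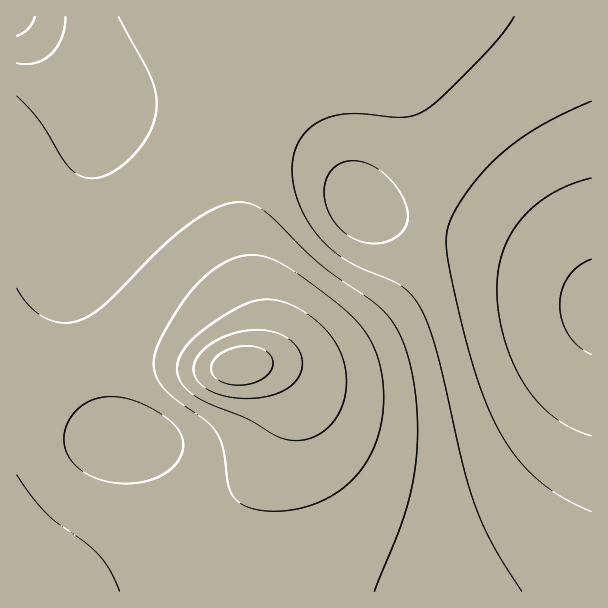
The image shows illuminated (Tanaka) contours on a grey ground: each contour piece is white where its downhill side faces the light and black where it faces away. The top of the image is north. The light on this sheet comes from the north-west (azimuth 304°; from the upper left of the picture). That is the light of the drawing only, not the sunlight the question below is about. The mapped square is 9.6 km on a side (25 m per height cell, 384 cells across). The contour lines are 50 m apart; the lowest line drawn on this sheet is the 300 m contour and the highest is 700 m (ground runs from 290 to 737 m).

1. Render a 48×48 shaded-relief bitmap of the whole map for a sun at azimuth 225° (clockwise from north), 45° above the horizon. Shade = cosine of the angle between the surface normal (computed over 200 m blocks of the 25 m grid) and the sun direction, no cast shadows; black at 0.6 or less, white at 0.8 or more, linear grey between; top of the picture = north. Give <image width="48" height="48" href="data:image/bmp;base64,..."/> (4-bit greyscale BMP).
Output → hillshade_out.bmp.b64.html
<image width="48" height="48" href="data:image/bmp;base64,Qk32BAAAAAAAAHYAAAAoAAAAMAAAADAAAAABAAQAAAAAAIAEAAATCwAAEwsAABAAAAAAAAAAAAAAABEREQAiIiIAMzMzAERERABVVVUAZmZmAHd3dwCIiIgAmZmZAKqqqgC7u7sAzMzMAN3d3QDu7u4A////AHd3d3d3iIiIiIiIiIiIiId3d3d3d3d3d2d3d3d3iIiIiIiIiIiIiId3d3d3d3d3d2Z3d3d3iIiIiIiIiIiIiId3d3d3d3d3d2Z3d3d3eIiIiIiIiIiIiId3d3d2ZmZmd2Znd3d3eIiIiJmZmZiIiId3d3ZmZmZmZmZmd3d3d4iIiZmZmZmIiHd3d2ZmZmZmZlZmZmZmd3iImZmZmZmIiHd3dmZmZmZmZlVmZVVmZ3iImZmZmZmYiHd3ZmZmZmZmZlVVVVVVZneJmZqqqZmYiHd2ZmZmZmZmZlVVVERVZniJmqqqqZmYh3dmZmVVVVVmZlVVVVVWZ4iZqqqqqpmIh3ZmZVVVVVVWZlZVVVZneJmqu7u6qpmId2ZlVVVVVVVVZmZmZmd4mqu8zMu7qpmId2ZVVVVVVVVVZmZnd3iaq83d3cy7qpiHdmVVVEREVVVVZnd3eImrzd7//+3LqZh3ZlVURERERVVVZnd3iJqrzf////7LqYh2ZVVERERERVVVZnd4iJqrzv////7KmYd2VURERERERVVWZnd4iJmrzf///+yph3ZlVERDM0RERVVWZnd3iJmqvN7u3Kh2VWVVREMzMzRERVVWZnd3iImaq7u6h1QzNEREQzMzMzRERVVmZnd3eIiZmqmHUyERIzRDMzMzMzREVVVmZ3d3eIiJmZmGUyESIzMzIiIzM0REVVZmd3d3eIiJmZmHZUQzMzMiIiIzM0RFVWZnd3d3eIiImZmId2VUQzIREiIzRERVVmZ3d3d3d4iIiIiIh3ZlQyERESM0REVVVmZ3eHd3d4iIiIiIh3ZUMhAAASNERVVVZmd3iHd3d4iIiIiId3ZUMgAAEjRFVVVmZnd4iHd3d3iIiIiId2ZUIQAAEkVWZmZmZ3eIiGZ3d3iIiIiHd2VTIQAAI1ZndmZmd3iIiWZ3d3iIiIiHd2VDIQABNWeId3d3d3iImWZ3d3iIiIiHd2VDIQATVoiYh3d3d4iImWZnd3iIiIiHd2ZUIRE0aJqZiHd3eIiJmWZnd3iIiIiHd2ZUMiNGiaqpmId4iIiZmWZnd3iIiIiId3ZVQ0RomruqmIiIiIiZmWZnd3iIiIiId3ZlVFZ5q7u6mIiIiIiZmVZnd4iIiIiIh3dmZmeKu7uqmIiIiImZmVVnd4iIiIiIiHd2Zniau7upmIiIiImZmVVnd4iIiIiIiId3d4iau7qpmIiIiImZmVVneIiIiIiIiIiHeImaqqqZiIiIiImZmUVneIiIiIiIiIiIiImaqqmZiIiIiImZmUVneIiIiZmIiIiIiJmZmZmYiIiIiIiZmUVniIiJmZmZmIiIiJmZmZmIiIiIiIiImUVniImZmZmZmYiIiJmZmZiIiIiIiIiIiEV3iJmZmZmZmZmIiImZmIiIiIiIiIiIiFZ4mZmZmZmZmZmYiIiIiIiIiIiIiIiIiFeJmZmZmZmZmZmZiIiIiIiIiIiIiIiIiHiaqqqZmZmZmZmZiIiIiIiIiIiIiIiIiImqqqqpmZmZmZmZiIiIiIiIiIiIiIiIiA=="/>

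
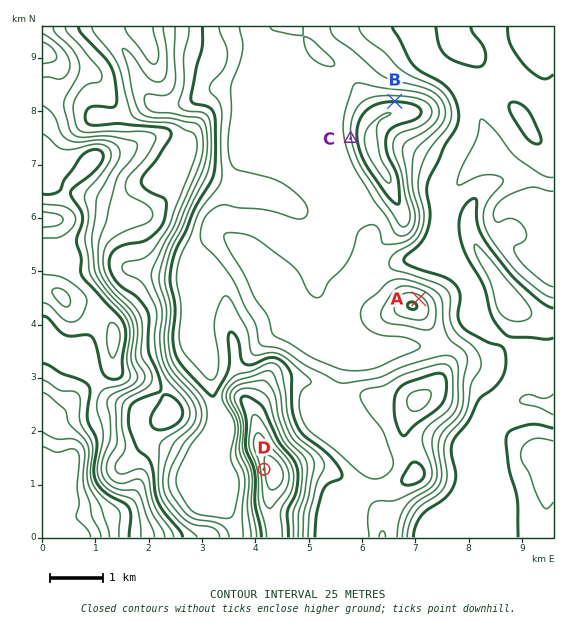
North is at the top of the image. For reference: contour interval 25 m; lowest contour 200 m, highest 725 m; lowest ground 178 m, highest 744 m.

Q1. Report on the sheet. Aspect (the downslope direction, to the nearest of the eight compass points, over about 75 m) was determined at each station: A NE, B N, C W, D W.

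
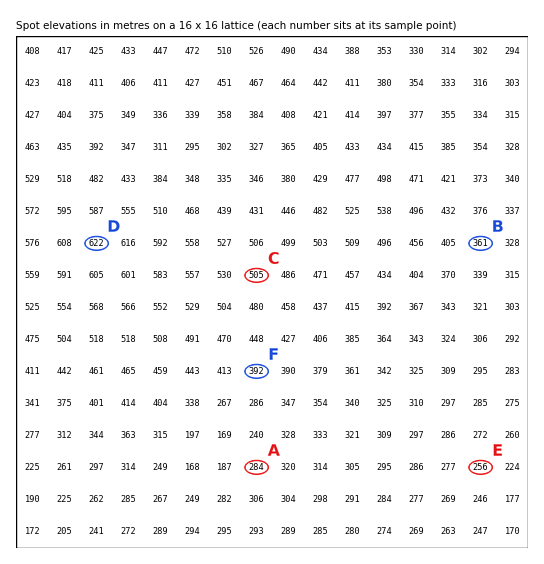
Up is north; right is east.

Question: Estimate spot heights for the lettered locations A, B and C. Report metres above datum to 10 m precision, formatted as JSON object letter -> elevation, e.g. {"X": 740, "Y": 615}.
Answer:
{"A": 280, "B": 360, "C": 510}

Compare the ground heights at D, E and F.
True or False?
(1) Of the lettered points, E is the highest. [False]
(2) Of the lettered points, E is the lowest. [True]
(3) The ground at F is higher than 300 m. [True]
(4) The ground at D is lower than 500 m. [False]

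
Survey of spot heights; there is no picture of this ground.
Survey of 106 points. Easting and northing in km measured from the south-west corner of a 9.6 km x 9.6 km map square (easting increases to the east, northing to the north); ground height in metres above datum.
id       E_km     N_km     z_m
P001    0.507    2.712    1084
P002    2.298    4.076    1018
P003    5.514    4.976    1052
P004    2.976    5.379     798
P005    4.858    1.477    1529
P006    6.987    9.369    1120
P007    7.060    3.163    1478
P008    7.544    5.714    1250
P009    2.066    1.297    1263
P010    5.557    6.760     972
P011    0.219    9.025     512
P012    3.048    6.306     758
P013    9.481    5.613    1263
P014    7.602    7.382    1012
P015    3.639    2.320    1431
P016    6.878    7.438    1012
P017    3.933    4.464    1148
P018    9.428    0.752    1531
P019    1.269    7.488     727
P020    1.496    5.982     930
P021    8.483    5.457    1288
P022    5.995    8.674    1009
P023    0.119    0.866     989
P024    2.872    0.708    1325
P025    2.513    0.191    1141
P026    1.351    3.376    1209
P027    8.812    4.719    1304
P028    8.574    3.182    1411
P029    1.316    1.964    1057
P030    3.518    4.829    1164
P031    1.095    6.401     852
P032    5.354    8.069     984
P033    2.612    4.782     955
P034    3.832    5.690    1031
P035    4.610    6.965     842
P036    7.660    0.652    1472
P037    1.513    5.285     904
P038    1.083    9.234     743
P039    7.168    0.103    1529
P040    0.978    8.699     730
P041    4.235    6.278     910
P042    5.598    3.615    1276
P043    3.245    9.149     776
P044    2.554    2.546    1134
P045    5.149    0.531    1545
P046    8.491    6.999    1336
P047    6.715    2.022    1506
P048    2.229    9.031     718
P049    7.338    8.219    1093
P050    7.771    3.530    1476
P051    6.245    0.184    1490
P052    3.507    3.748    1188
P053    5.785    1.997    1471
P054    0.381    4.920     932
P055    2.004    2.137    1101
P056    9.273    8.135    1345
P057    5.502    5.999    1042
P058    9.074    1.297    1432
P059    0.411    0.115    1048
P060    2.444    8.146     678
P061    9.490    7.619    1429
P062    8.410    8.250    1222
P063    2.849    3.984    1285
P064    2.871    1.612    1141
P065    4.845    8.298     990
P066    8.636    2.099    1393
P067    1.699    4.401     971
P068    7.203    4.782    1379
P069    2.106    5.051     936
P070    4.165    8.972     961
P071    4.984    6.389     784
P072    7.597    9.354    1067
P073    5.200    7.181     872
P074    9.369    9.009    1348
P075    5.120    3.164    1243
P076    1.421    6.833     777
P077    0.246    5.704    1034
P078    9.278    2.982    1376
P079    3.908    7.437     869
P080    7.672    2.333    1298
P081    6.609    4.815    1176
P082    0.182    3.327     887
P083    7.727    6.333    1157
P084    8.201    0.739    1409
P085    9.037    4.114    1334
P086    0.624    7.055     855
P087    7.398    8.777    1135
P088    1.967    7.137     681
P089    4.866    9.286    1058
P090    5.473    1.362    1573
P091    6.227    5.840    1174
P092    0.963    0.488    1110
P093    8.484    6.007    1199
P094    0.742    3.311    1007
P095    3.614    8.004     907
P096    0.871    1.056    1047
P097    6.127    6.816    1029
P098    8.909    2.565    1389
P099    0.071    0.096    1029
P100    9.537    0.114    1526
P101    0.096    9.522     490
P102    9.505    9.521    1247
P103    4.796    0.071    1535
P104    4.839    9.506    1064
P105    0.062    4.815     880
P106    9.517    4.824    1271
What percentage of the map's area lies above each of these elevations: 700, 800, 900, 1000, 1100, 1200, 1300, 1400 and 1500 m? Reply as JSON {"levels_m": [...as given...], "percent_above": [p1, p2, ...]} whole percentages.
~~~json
{"levels_m": [700, 800, 900, 1000, 1100, 1200, 1300, 1400, 1500], "percent_above": [97, 88, 80, 67, 53, 42, 29, 17, 7]}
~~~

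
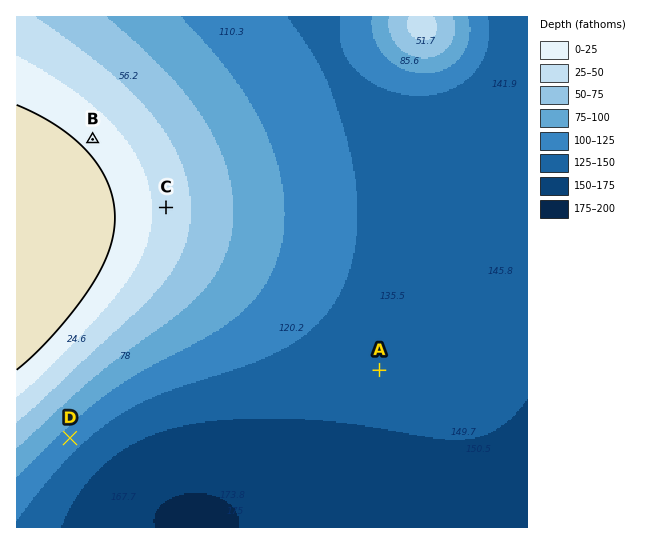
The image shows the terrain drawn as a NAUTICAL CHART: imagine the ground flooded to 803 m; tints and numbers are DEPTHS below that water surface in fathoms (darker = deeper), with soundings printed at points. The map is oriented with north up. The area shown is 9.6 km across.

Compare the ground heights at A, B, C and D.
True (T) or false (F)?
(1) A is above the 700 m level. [F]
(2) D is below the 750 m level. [T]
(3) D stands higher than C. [F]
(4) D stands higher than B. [F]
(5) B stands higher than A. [T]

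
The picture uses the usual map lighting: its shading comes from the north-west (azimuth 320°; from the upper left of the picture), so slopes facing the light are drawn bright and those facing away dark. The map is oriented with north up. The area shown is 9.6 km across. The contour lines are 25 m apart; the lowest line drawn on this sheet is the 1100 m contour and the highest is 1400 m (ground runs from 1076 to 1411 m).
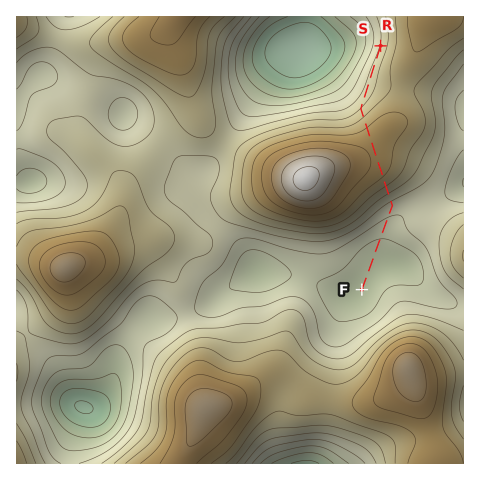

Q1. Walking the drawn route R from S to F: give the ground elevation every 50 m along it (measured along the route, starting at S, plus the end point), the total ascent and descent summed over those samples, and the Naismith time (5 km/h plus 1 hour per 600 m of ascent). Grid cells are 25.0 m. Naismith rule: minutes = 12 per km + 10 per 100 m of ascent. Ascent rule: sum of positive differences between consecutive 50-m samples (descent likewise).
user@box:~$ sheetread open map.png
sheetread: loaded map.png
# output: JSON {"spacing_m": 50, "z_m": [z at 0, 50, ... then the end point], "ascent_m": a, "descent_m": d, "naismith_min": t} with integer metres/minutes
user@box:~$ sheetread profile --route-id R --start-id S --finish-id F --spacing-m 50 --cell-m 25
{"spacing_m": 50, "z_m": [1227, 1227, 1227, 1228, 1228, 1229, 1230, 1231, 1231, 1232, 1232, 1233, 1233, 1233, 1233, 1233, 1233, 1233, 1233, 1233, 1234, 1235, 1236, 1237, 1239, 1242, 1244, 1247, 1250, 1256, 1262, 1268, 1274, 1280, 1286, 1291, 1296, 1301, 1305, 1308, 1311, 1313, 1315, 1316, 1317, 1318, 1319, 1319, 1319, 1319, 1319, 1318, 1318, 1317, 1315, 1313, 1311, 1308, 1304, 1300, 1295, 1289, 1283, 1276, 1269, 1262, 1254, 1246, 1239, 1232, 1225, 1219, 1214, 1211, 1208, 1205, 1203, 1201, 1198, 1196, 1194, 1191, 1189, 1186, 1184, 1181, 1178, 1175, 1173, 1170, 1167, 1165, 1163, 1161, 1160, 1159, 1158, 1157, 1157, 1157, 1156, 1156, 1156, 1155, 1155, 1155, 1154, 1153, 1153, 1152, 1152, 1152], "ascent_m": 92, "descent_m": 168, "naismith_min": 75}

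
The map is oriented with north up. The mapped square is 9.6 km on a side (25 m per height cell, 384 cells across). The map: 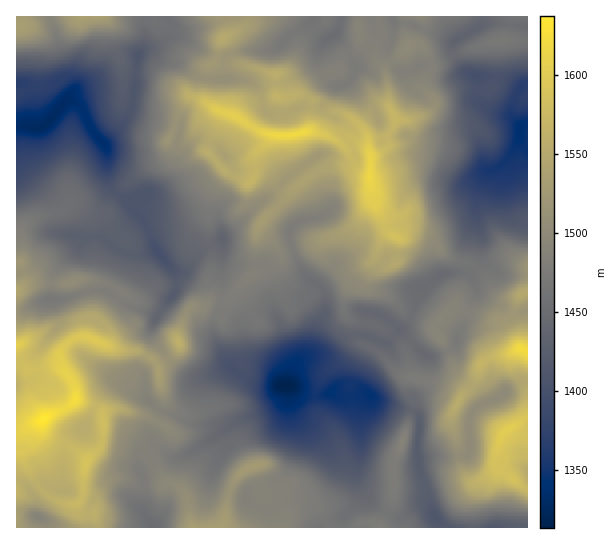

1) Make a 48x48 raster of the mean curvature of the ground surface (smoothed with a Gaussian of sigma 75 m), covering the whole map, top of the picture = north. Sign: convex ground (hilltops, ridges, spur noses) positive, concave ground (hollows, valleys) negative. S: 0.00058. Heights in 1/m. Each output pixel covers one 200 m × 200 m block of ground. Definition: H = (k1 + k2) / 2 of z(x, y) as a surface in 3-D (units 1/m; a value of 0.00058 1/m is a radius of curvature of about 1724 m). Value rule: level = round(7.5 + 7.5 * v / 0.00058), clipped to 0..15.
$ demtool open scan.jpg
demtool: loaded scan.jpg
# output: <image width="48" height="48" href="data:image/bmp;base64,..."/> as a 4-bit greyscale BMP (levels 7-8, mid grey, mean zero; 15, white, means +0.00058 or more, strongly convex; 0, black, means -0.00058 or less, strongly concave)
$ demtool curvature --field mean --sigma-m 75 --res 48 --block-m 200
<image width="48" height="48" href="data:image/bmp;base64,Qk32BAAAAAAAAHYAAAAoAAAAMAAAADAAAAABAAQAAAAAAIAEAAATCwAAEwsAABAAAAAAAAAAAAAAABEREQAiIiIAMzMzAERERABVVVUAZmZmAHd3dwCIiIgAmZmZAKqqqgC7u7sAzMzMAN3d3QDu7u4A////AHMSWqyod1Rat4uGd3mHeFiqlopSWIdEVFAYzI24VWY5lG10ZniIiGZ2eHcwm5dWZpidvJmUNWhKpUx0eIh4mahkm4VDu7qFSJanRddzWHyLlkqid4iJqZZ2nJYludzYn1hnZ+RZl2qqhjj3RWm7lnVnnJQYq+y7/Il3Z/Y1ZHlnh0Tf/am6dWZXvXJKm2falZd3V+50dohUaXNs/8Z3Zoc3vZBWVxLpd4l3eYzTdnZ3RYdVdkVVZ6g2r/B3iiLbZoenVUjyZmespleIczVWabdGfPBqqyTNiJr3IjjxRWrId2VppkVneqZVZ/A+2Rfu6Zn+pSj2u6dWiYdmh1Z5qnZkV6Ir+gWavIiIz7jexjaXiazdplVolldzFHZnvzAiOohVT7VUND2kaJqpdEVYZHdRB7Rnb8dACGd0b5Q0d0+CRnZmlAFIpVUzTNqWeaqSJ5lo3WM1VD+DNVVYtkZ5qnZlj7qGhb1ng4eL1iI1M6x4Z2NohmZmeHdn6YhCpJ+amIQ80Sn//7N/uFNmdUREM2m9laQUgXys//w07t/8diX/dUeHmWUzR6umR4WOkWl2333ES9d5Zwf/RVyZzauXipdopkfLdFZkZ0ZpmYi2bRB+d2p4qlu3Z8uYVXeql1eoVSIiSMyERoEu63eHhmupU7QCSpWJqXeGdJMREUZFm7YF+5eYdoh6dLiau3VomnR53tuIyVWLp4tieIaZh3h3VLuoVDVWq3V1nnqGvvyoZotkS4aKmIhjSKd6pjRSNldzFaeGZ2ZmeKYWSaZ3d4lFmXe7v8ZkV4hmesiZc1d2Z2FqhpSIdphKplV7V6ZryZeamoeJdWhWmkSZh3JpuKR8uYdYeclbpGRsyJcyNGZ4mVeIeHBZ+HKMzbhVzttqlVSLZKp2d4iIhld4iZSE7GI0RYpnlouIlVWnVquqqYiaVXd4iXfFbbdEQSmsqL2GdmaHiniIiaiHV3ZniHRHJKuHcgfcpX92Znd2d2d4mahmdTNpmIROc2u4dVjLpmxGU2Z2Z2eJq5dZuFVoh0jP5mW7dVjOl4lUckZ3Z3d5u5YnmrqXUo+Hp2RJqJieeKeFhzNGd4dnmpcFeYmXePVKpmdRRXZvVXaXjHJ1aJh3iaUEaWymb5NmqFaEAbatenaJjJWoR5domoAWjH3Vdndjfv/8z6aqeUdoeWjaVTIUuzKoaoajuHVs/Yjf2GfGTHplZmq5U1Ziixe5RoaUh5z+UAEnVI6ST+/qhnh1RoiUNimbZJd3bPynRIY2fNhG3ld9tUWGWqmpI2iLc4me/6m6eOvNtENbyjR+pkeqWEZ5gVd6cXy+hBEzNne4ISOXmEiZV3eaYkVkVVVag4qWRVRFnfyEaJVUpEaaQRJGZXiZZZhqkqZTrbe/2ZyFaaZYlnV8pEZ3eFV5lVl4UFaIdHVCABaGWJd5aLi5W+yqqbu4iURmZVZmRe+WVUSYRGmXdbu3I63Lu82zjbaLt3l1VZ7LqGVohTumhZZmZCSJh6yDnKnKhohWZmZ6qZh1mjung2WWeXNGZQ=="/>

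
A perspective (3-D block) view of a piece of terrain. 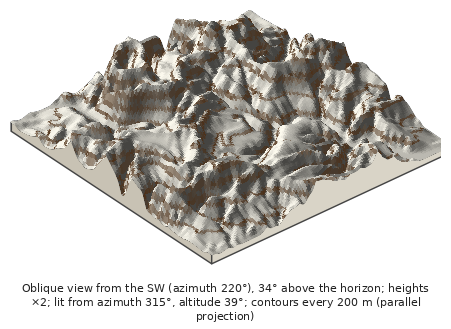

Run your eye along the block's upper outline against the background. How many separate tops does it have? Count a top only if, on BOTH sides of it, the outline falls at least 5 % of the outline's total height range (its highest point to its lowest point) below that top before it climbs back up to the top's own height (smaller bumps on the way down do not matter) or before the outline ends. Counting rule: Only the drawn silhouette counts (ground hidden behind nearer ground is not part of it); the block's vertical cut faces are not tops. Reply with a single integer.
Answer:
3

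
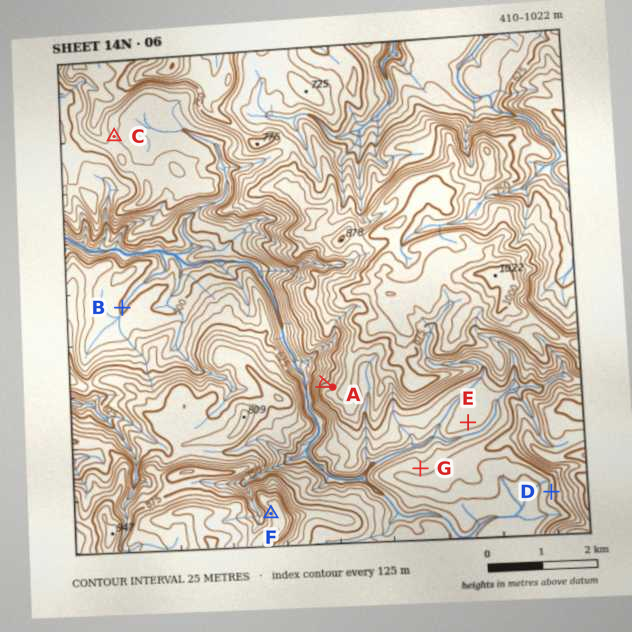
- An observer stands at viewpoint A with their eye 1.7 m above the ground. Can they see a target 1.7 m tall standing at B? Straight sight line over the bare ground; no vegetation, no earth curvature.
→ no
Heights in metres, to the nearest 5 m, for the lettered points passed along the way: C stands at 655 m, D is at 735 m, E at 720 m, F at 915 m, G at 710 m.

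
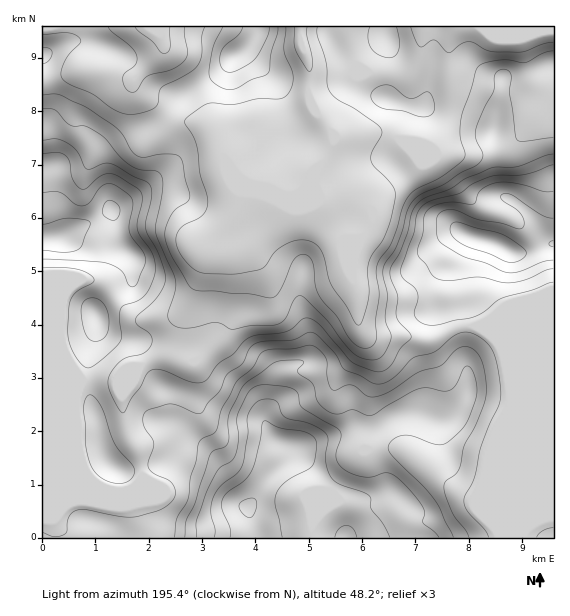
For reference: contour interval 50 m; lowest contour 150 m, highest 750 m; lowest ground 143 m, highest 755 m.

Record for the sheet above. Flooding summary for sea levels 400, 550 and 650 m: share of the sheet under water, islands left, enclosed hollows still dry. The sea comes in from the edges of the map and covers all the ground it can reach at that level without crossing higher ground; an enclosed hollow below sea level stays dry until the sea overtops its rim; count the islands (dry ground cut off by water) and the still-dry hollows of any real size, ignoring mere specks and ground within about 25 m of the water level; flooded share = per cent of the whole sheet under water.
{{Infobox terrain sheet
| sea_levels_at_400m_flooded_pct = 46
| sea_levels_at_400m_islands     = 0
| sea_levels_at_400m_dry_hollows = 0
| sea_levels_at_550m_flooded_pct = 84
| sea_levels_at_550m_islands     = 0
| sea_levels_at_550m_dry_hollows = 0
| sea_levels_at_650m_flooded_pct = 94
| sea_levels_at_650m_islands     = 0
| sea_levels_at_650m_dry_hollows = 0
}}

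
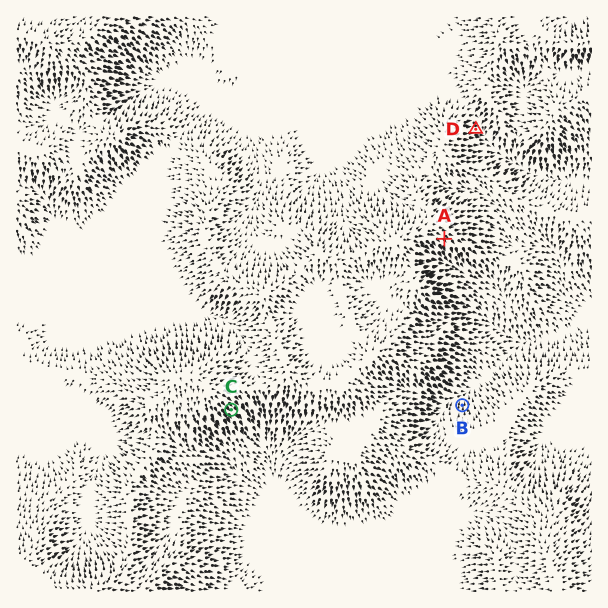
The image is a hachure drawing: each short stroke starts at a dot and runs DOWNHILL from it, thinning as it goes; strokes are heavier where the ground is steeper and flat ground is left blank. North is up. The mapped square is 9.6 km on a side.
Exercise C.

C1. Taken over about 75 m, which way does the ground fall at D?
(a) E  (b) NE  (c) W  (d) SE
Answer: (a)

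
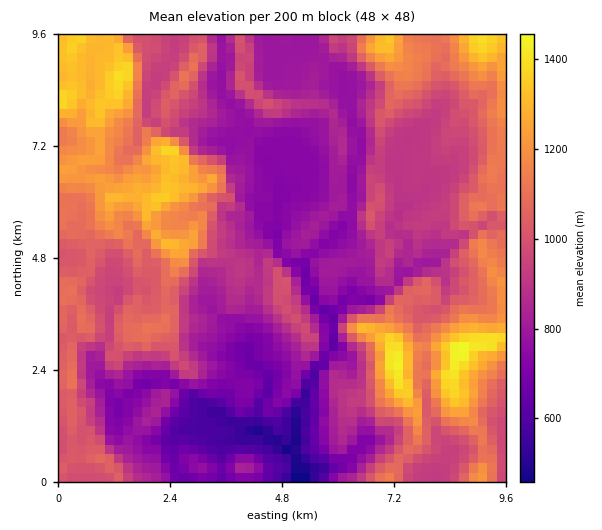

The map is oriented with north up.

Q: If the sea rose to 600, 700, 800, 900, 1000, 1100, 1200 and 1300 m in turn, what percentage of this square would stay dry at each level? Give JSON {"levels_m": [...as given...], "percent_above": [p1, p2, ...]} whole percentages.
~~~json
{"levels_m": [600, 700, 800, 900, 1000, 1100, 1200, 1300], "percent_above": [96, 91, 72, 57, 39, 24, 13, 6]}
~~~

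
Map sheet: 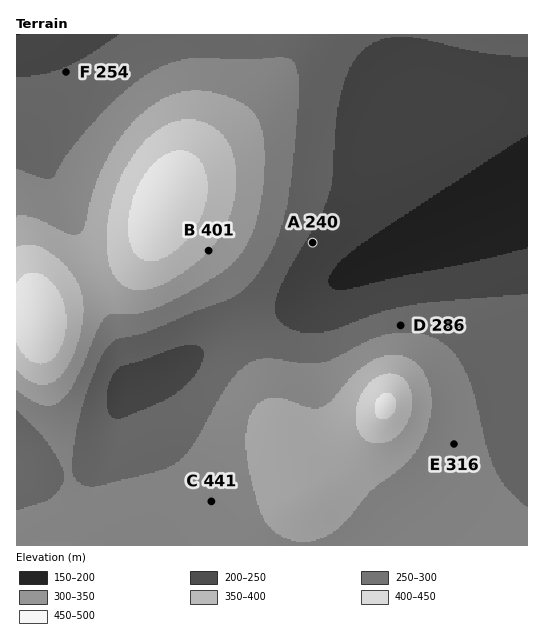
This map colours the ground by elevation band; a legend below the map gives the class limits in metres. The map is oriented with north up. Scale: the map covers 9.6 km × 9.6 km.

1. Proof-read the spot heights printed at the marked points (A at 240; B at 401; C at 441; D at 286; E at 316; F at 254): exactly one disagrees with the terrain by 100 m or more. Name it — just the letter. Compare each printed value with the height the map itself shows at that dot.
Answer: C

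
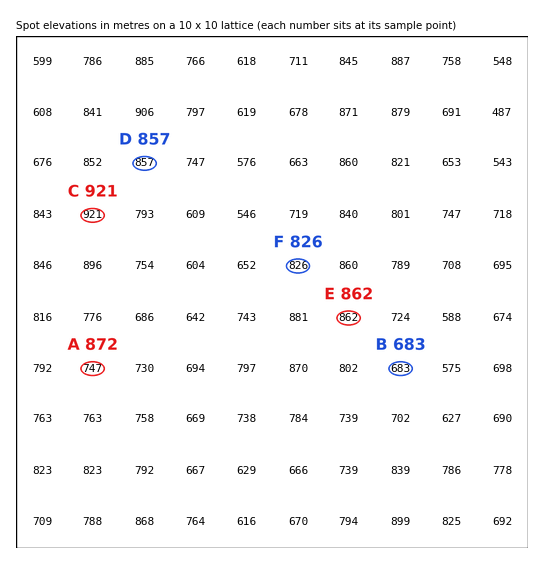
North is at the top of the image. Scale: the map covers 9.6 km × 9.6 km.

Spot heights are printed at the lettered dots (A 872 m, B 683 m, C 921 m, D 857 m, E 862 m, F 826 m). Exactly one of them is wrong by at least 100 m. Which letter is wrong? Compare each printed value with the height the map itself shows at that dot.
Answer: A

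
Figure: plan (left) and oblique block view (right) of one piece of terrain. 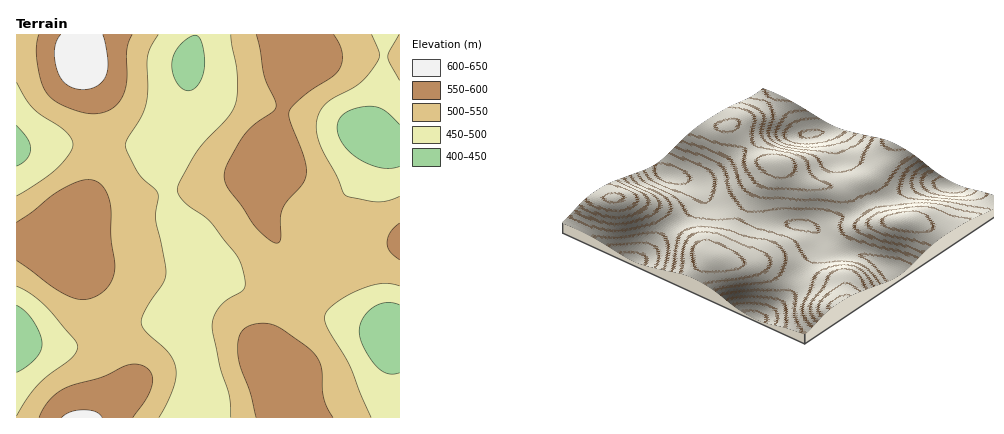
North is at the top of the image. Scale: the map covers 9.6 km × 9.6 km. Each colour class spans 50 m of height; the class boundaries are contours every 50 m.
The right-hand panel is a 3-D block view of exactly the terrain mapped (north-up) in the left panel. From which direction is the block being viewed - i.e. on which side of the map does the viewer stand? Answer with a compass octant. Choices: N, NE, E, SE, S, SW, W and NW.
SW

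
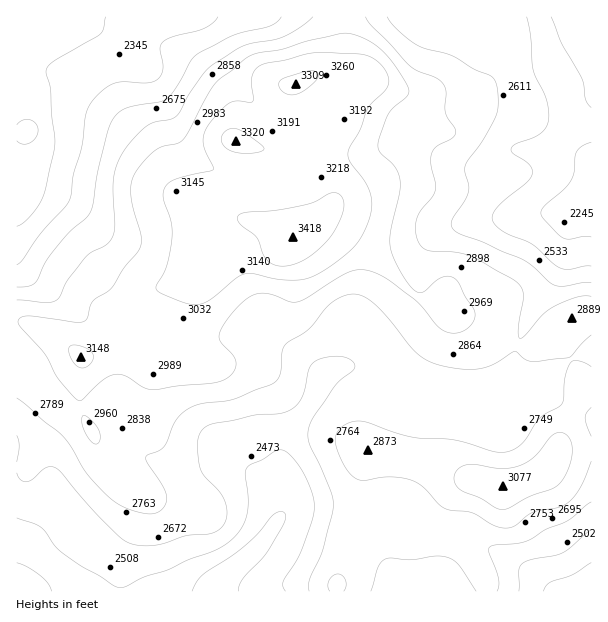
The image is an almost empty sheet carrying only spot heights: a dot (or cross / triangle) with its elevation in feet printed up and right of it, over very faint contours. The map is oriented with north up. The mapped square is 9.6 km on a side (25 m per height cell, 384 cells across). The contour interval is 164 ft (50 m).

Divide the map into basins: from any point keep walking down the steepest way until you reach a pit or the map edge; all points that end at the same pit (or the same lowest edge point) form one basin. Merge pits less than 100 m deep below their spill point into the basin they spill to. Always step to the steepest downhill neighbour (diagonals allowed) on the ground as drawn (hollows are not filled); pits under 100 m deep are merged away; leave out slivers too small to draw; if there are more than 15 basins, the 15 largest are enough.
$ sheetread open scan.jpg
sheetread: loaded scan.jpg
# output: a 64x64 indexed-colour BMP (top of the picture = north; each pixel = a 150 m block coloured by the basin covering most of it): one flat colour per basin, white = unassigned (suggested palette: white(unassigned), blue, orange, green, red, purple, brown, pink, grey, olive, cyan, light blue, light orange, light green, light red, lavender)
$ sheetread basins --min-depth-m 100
<image width="64" height="64" href="data:image/bmp;base64,Qk12CAAAAAAAAHYAAAAoAAAAQAAAAEAAAAABAAQAAAAAAAAIAAATCwAAEwsAABAAAAAAAAAA////ALR3HwAOf/8ALKAsACgn1gC9Z5QAS1aMAMJ34wB/f38AIr28AM++FwDox64AeLv/AIrfmACWmP8A1bDFABEREREREREREREREREREREREUREREREREREREREREREERERERERERERERERERERERERREREREREREREREREREQRERERERERERERERERERERERFERERERERERERERERERBEREREREREREREREREREREREUREREREREREREREREREERERERERERERERERERERERERFEREREREREREREREREQREREREREREREREREREREREREURERERERERERERERERBERERERERERERERERERERERERREREREREREREREREREEREREREREREREREREREREREREUREREREREREREREREQRERERERERERERERERERERERERRERERERERERERERERBERERERERERERERERERERERERFEREREREREREREREREEREREREREREREREREREREREREUREREREREREREREREQRERERERERERERERERERERERERRERERERERERERERERBEREREREREREREREREREREREREURERERERBEREUREREERERERERERERERERERERERERERRERERBERERERFEREQRERERERERERERERERERERERERFEREERERERERERFERBEREREREREREREREREREREREREUEREREREREREREUREERERERERERERERERERERERERERERERERERERERERERERERERERERERERERERERERERERERERERERERERERERERERERERERERERERERERERERERERERERERERERERERERERERERERERERERERERERERERERERERERERERERERERERERERERERERERERERERERERERERERERERERERERERERERERERERERERERERERERERERERERERERERERERERERERERERERERERERERERERERERERERERERERERERERERERERERERERERERERERERERERERERERERERERERERERERERERERERESIREREREREREREREREREREREREREREREREREREREREiIiIiERERERERERERERERERERERERERERERERESIiIiIiIiIRERERERERERERERERERERERERERERERESIiIiIiIiIhEREREREREREREREREREREREzEREREREiIiIiIiIiIiERERERERERERERERERERETMzMzERERIiIiIiIiIiIiIRERERERERERERERERERETMzMzMxESIiIiIiIiIiIiIREREREREREREREREREREzMzMzMzMRIiIiIiIiIiIiIhEREREREREREREREREREzMzMzMzMzMiIiIiIiIiIiIiEREREREREREREREREREzMzMzMzMzMyIiIiIiIiIiIiIREREREREREREREREzMzMzMzMzMzMzIiIiIiIiIiIiIhEREREREREREREREzMzMzMzMzMzMzMiIiIiIiIiIiIiIREREREREREREREzMzMzMzMzMzMzMyIiIiIiIiIiIiIhEREREREREREREzMzMzMzMzMzMzMzIiIiIiIiIiIiIiEREREREREREREzMzMzMzMzMzMzMzMiIiIiIiIiIiIiIREREREREREREzMzMzMzMzMzMzMzMyIiIiIiIiIiIiIhERERERERERMzMzMzMzMzMzMzMzMzIiIiIiIiIiIiIiIRERESIhETMzMzMzMzMzMzMzMzMzMiIiIiIiIiIiIiIiISIiIiIzMzMzMzMzMzMzMzMzMzMyIiIiIiIiIiIiIiIiIiIiIiIzMzMzMzMzMzMzMzMzMzIiIiIiIiIiIiIiIiIiIiIiIjMzMzMzMzMzMzMzMzMzMiIiIiIiIiIiIiIiIiIiIiIiMzMzMzMzMzMzMzMzMzMyIiIiIiIiIiIiIiIiIiIiIiIzMzMzMzMzMzMzMzMzMzIiIiIiIiIiIiIiIiIiIiIiIzMzMzMzMzMzMzMzMzMzMiIiIiIiIiIiIiIiIiIiIiIzMzMzMzMzMzMzMzMzMzMyIiIiIiIiIiIiIiIiIiIiIjMzMzMzMzMzMzMzMzMzMzIiIiIiIiIiIiIiIiIiIiIjMzMzMzMzMzMzMzMzMzMzMiIiIiIiIiIiIiIiIiIiIiIjMzMzMzMzMzMzMzMzMzMyIiIiIiIiIiIiIiIiIiIiIiIjMzMzMzMzMzMzMzMzMzIiIiIiIiIiIiIiIiIiIiIiIiIzMzMzMzMzMzMzMzMzMiIiIiIiIiIiIiIiIiIiIiIiIjMzMzMzMzMzMzMzMzMyIiIiIiIiIiIiIiIiIiIiIiIiIzMzMzMzMzMzMzMzMzIiIiIiIiIiIiIiIiIiIiIiIiIjMzMzMzMzMzMzMzMzMiIiIiIiIiIiIiIiIiIiIiIiIiIzMzMzMzMzMzMzMzMyIiIiIiIiIiIiIiIiIiIiIiIiMzMzMzMzMzMzMzMzMzIiIiIiIiIiIiIiIiIiIiIiIiMzMzMzMzMzMzMzMzMzMiIiIiIiIiIiIiIiIiIiIiIiIzMzMzMzMzMzMzMzMzMyIiIiIiIiIiIiIiIiIiIiIiIiMzMzMzMzMzMzMzMzMzIiIiIiIiIiIiIiIiIiIiIiIiIzMzMzMzMzMzMzMzMzMiIiIiIiIiIiIiIiIiIiIiIiIzMzMzMzMzMzMzMzMzMyIiIiIiIiIiIiIiIiIiIiIiIjMzMzMzMzMzMzMzMzMz"/>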